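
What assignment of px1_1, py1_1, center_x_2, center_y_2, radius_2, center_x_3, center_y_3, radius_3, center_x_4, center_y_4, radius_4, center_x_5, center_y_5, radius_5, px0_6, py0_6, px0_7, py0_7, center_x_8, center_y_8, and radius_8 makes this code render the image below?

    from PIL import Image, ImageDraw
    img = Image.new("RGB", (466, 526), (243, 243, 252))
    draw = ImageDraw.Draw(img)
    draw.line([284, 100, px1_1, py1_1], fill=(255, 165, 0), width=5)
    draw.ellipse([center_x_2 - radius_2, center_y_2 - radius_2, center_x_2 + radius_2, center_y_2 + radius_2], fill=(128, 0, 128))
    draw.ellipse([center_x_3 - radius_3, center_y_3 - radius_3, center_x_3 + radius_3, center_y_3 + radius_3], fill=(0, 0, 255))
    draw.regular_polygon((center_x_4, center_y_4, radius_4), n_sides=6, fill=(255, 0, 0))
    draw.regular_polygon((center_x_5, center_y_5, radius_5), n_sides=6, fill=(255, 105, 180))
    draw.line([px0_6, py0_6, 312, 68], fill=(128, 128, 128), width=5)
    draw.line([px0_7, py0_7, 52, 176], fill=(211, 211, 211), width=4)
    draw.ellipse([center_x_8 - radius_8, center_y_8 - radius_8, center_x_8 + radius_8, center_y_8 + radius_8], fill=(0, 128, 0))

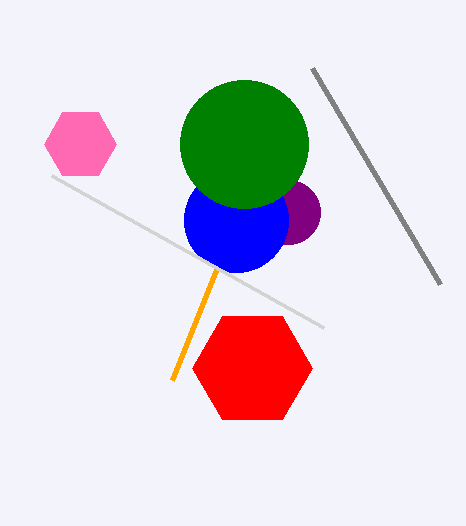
px1_1 = 172, py1_1 = 380, center_x_2 = 288, center_y_2 = 212, radius_2 = 32, center_x_3 = 236, center_y_3 = 220, radius_3 = 52, center_x_4 = 252, center_y_4 = 368, radius_4 = 60, center_x_5 = 80, center_y_5 = 144, radius_5 = 36, px0_6 = 440, py0_6 = 284, px0_7 = 324, py0_7 = 328, center_x_8 = 244, center_y_8 = 144, radius_8 = 64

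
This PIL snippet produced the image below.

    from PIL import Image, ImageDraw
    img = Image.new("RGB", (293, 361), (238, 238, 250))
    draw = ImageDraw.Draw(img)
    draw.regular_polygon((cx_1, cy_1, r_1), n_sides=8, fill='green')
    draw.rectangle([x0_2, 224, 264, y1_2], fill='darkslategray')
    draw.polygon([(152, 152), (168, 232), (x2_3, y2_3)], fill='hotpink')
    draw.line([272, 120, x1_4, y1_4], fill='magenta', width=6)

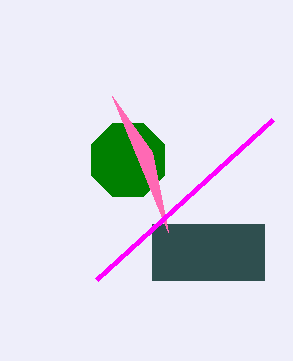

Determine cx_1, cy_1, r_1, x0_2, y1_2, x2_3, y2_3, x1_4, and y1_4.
cx_1 = 128, cy_1 = 160, r_1 = 40, x0_2 = 152, y1_2 = 280, x2_3 = 112, y2_3 = 96, x1_4 = 96, y1_4 = 280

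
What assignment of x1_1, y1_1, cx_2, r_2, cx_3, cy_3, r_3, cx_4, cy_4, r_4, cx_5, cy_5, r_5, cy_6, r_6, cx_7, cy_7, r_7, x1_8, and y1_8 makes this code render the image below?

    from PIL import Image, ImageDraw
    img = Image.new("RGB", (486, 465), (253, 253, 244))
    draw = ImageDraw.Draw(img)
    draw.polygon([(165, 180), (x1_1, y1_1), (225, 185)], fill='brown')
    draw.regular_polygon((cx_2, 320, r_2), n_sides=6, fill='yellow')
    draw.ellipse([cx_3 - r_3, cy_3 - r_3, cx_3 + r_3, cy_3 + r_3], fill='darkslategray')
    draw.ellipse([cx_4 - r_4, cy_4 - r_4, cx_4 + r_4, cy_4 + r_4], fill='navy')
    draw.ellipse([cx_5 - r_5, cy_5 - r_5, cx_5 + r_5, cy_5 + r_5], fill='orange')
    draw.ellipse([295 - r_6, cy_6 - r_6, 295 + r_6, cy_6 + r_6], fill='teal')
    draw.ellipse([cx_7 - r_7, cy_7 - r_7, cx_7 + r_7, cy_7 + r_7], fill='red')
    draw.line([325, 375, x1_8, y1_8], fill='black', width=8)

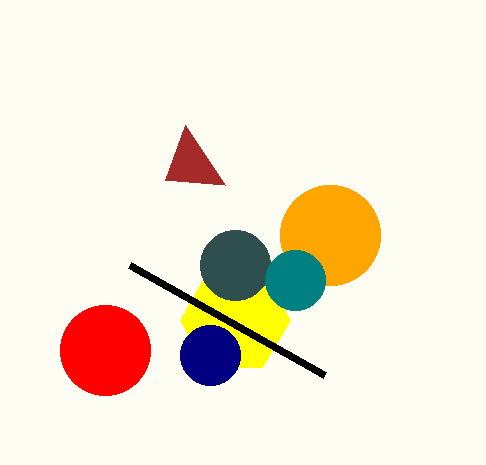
x1_1 = 185; y1_1 = 125; cx_2 = 235; r_2 = 55; cx_3 = 235; cy_3 = 265; r_3 = 35; cx_4 = 210; cy_4 = 355; r_4 = 30; cx_5 = 330; cy_5 = 235; r_5 = 50; cy_6 = 280; r_6 = 30; cx_7 = 105; cy_7 = 350; r_7 = 45; x1_8 = 130; y1_8 = 265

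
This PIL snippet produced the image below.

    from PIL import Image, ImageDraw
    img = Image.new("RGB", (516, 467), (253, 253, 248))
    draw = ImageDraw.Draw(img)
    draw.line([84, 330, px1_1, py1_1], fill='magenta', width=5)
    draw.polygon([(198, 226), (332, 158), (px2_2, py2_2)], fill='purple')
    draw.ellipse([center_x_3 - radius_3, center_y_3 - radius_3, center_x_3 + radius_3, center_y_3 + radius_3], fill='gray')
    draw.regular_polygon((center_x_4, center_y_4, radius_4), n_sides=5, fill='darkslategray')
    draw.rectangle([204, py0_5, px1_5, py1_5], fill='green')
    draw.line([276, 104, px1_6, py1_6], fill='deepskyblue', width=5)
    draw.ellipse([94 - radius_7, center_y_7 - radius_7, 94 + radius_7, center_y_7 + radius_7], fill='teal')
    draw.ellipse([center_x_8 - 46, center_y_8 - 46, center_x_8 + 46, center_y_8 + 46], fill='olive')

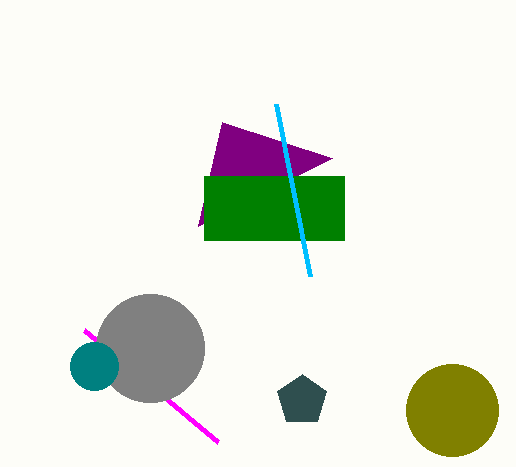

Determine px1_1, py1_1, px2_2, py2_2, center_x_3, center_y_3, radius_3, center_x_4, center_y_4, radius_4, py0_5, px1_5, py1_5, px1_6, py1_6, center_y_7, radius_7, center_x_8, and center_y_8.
px1_1 = 218; py1_1 = 442; px2_2 = 222; py2_2 = 122; center_x_3 = 150; center_y_3 = 348; radius_3 = 54; center_x_4 = 302; center_y_4 = 400; radius_4 = 26; py0_5 = 176; px1_5 = 344; py1_5 = 240; px1_6 = 310; py1_6 = 276; center_y_7 = 366; radius_7 = 24; center_x_8 = 452; center_y_8 = 410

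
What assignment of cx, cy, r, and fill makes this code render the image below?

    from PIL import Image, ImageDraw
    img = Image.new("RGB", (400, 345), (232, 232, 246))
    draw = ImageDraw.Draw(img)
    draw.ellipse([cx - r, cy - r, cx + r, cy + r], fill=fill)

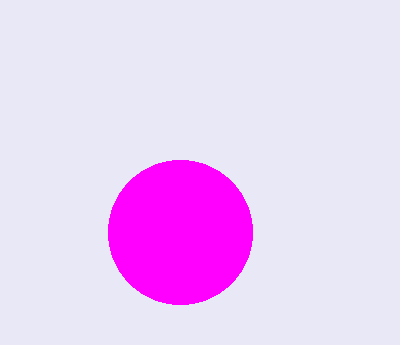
cx = 180; cy = 232; r = 72; fill = 'magenta'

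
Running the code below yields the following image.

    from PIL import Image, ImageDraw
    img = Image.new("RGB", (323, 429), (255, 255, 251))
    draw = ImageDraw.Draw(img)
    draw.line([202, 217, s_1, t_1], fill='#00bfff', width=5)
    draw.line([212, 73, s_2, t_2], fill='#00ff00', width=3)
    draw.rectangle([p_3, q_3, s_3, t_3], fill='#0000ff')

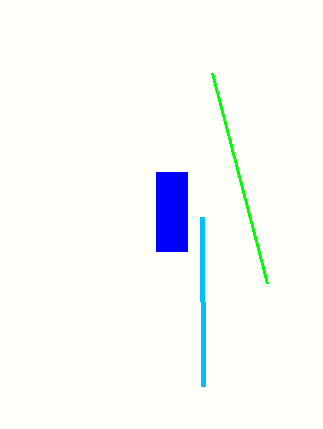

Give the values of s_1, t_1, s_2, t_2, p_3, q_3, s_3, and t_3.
s_1 = 203; t_1 = 386; s_2 = 267; t_2 = 283; p_3 = 156; q_3 = 172; s_3 = 187; t_3 = 251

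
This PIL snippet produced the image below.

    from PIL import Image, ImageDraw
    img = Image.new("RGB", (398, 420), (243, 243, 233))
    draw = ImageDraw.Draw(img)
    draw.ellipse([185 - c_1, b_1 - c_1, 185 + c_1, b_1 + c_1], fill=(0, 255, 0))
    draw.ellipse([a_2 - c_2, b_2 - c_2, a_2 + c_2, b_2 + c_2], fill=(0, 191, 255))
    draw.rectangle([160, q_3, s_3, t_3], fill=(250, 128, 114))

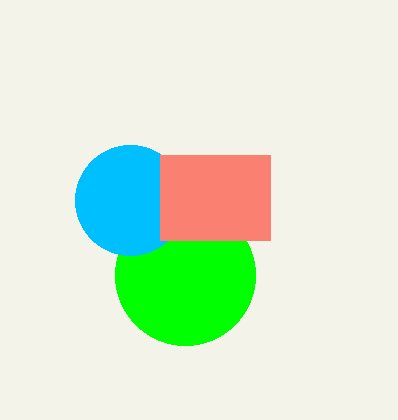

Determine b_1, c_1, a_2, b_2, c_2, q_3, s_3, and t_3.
b_1 = 275
c_1 = 70
a_2 = 130
b_2 = 200
c_2 = 55
q_3 = 155
s_3 = 270
t_3 = 240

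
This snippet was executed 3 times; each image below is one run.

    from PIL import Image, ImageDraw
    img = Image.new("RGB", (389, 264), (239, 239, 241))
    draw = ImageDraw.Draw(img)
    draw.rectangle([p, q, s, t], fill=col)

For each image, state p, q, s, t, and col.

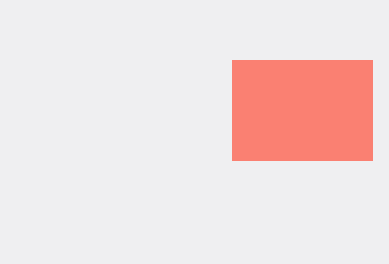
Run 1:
p = 232; q = 60; s = 372; t = 160; col = 'salmon'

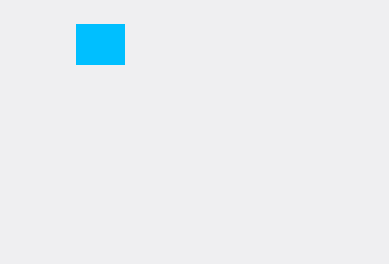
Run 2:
p = 76, q = 24, s = 124, t = 64, col = 'deepskyblue'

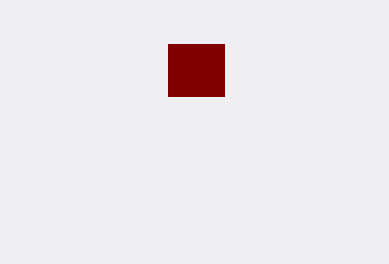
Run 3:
p = 168
q = 44
s = 224
t = 96
col = 'maroon'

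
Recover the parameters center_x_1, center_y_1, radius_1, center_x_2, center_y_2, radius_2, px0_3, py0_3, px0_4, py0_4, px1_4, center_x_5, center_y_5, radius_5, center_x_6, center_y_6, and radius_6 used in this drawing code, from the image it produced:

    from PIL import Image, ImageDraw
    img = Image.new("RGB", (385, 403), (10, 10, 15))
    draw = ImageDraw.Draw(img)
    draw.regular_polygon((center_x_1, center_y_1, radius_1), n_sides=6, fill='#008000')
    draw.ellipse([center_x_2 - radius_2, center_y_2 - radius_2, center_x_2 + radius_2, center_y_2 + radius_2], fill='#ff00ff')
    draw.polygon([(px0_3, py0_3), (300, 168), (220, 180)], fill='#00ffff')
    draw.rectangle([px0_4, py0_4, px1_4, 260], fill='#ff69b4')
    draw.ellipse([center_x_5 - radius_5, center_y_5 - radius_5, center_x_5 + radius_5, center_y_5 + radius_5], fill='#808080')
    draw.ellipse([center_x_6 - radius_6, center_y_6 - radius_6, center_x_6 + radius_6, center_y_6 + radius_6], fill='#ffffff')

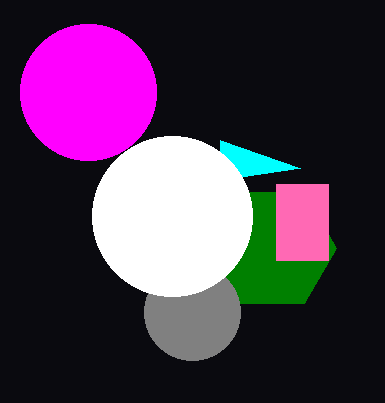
center_x_1 = 272; center_y_1 = 248; radius_1 = 64; center_x_2 = 88; center_y_2 = 92; radius_2 = 68; px0_3 = 220; py0_3 = 140; px0_4 = 276; py0_4 = 184; px1_4 = 328; center_x_5 = 192; center_y_5 = 312; radius_5 = 48; center_x_6 = 172; center_y_6 = 216; radius_6 = 80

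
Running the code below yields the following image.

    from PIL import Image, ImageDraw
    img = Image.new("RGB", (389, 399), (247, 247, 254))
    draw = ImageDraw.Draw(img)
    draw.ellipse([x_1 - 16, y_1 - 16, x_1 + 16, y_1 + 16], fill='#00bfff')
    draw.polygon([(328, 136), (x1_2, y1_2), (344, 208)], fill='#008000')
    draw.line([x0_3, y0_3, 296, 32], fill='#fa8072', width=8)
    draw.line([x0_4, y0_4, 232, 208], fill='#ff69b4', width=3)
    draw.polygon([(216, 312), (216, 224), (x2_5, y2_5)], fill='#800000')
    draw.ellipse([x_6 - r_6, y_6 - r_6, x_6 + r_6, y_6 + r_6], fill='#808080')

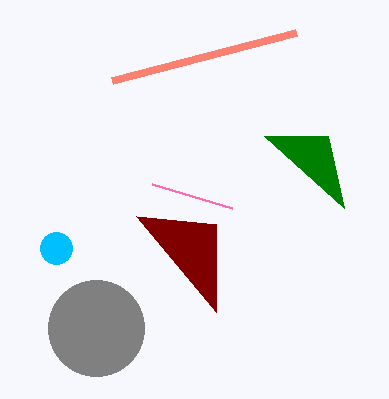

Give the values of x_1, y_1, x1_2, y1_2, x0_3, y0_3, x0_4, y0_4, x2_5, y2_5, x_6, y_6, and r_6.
x_1 = 56; y_1 = 248; x1_2 = 264; y1_2 = 136; x0_3 = 112; y0_3 = 80; x0_4 = 152; y0_4 = 184; x2_5 = 136; y2_5 = 216; x_6 = 96; y_6 = 328; r_6 = 48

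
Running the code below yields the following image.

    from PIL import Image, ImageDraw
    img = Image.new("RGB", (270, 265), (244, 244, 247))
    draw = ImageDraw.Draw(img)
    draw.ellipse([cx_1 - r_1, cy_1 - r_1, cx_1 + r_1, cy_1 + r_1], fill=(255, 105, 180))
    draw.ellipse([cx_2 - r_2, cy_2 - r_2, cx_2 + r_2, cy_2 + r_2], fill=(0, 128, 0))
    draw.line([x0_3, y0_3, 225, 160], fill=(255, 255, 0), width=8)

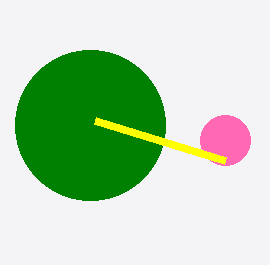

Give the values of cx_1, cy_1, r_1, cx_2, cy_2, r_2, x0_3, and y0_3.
cx_1 = 225, cy_1 = 140, r_1 = 25, cx_2 = 90, cy_2 = 125, r_2 = 75, x0_3 = 95, y0_3 = 120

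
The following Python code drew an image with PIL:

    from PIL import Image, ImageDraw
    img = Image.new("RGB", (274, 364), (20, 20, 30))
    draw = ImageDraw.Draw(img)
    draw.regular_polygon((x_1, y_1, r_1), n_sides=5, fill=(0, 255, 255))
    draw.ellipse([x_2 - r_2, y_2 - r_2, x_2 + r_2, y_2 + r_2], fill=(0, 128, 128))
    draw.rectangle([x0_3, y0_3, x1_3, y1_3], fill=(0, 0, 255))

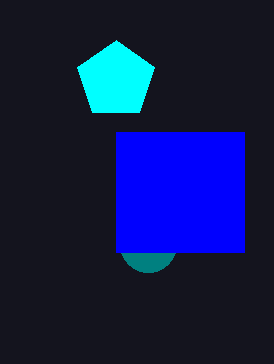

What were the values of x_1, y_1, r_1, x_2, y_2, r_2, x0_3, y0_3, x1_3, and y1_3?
x_1 = 116
y_1 = 80
r_1 = 40
x_2 = 148
y_2 = 244
r_2 = 28
x0_3 = 116
y0_3 = 132
x1_3 = 244
y1_3 = 252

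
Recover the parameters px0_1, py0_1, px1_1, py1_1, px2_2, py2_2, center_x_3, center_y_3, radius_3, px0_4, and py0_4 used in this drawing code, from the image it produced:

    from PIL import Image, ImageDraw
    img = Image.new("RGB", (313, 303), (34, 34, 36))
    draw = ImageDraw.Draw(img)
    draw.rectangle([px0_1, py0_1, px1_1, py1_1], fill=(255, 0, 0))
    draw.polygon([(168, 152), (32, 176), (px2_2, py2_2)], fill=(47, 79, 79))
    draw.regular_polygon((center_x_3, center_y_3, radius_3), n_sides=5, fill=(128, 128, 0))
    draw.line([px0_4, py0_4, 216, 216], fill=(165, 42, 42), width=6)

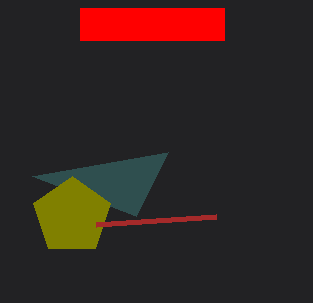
px0_1 = 80, py0_1 = 8, px1_1 = 224, py1_1 = 40, px2_2 = 136, py2_2 = 216, center_x_3 = 72, center_y_3 = 216, radius_3 = 40, px0_4 = 96, py0_4 = 224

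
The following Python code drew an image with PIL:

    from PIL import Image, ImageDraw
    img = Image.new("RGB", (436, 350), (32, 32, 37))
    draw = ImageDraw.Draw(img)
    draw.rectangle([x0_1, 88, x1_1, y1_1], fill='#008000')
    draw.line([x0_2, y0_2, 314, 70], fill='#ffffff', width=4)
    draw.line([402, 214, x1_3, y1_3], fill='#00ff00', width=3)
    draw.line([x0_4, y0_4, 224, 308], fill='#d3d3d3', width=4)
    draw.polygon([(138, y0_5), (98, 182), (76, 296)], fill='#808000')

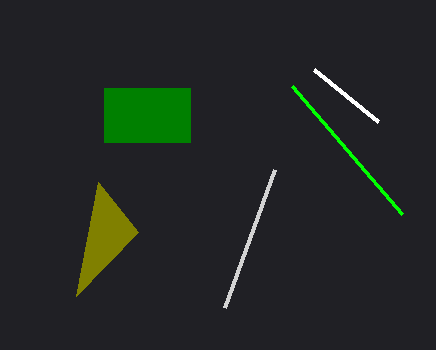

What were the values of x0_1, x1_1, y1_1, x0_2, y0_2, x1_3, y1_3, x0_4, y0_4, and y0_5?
x0_1 = 104, x1_1 = 190, y1_1 = 142, x0_2 = 378, y0_2 = 122, x1_3 = 292, y1_3 = 86, x0_4 = 274, y0_4 = 170, y0_5 = 232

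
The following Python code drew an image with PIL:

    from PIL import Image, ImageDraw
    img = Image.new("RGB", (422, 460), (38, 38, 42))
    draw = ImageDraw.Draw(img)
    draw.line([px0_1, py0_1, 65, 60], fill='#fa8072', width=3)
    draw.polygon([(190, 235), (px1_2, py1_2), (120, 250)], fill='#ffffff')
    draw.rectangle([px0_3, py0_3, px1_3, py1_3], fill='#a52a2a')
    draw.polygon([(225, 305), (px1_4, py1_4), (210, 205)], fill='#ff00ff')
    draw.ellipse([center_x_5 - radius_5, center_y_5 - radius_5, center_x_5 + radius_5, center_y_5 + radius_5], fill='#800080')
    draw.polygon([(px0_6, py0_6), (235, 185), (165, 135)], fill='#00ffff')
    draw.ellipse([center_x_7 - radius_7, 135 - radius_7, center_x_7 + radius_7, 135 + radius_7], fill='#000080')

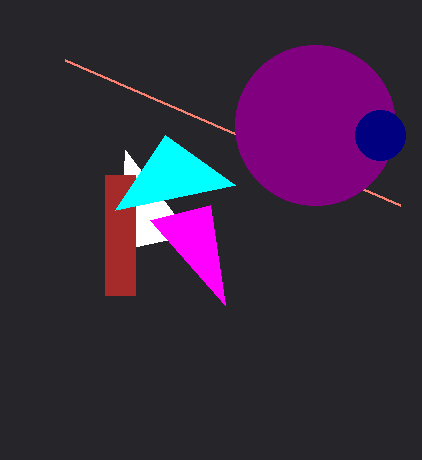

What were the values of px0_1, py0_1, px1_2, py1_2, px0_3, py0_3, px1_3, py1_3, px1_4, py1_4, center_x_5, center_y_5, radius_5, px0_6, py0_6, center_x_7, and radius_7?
px0_1 = 400
py0_1 = 205
px1_2 = 125
py1_2 = 150
px0_3 = 105
py0_3 = 175
px1_3 = 135
py1_3 = 295
px1_4 = 150
py1_4 = 220
center_x_5 = 315
center_y_5 = 125
radius_5 = 80
px0_6 = 115
py0_6 = 210
center_x_7 = 380
radius_7 = 25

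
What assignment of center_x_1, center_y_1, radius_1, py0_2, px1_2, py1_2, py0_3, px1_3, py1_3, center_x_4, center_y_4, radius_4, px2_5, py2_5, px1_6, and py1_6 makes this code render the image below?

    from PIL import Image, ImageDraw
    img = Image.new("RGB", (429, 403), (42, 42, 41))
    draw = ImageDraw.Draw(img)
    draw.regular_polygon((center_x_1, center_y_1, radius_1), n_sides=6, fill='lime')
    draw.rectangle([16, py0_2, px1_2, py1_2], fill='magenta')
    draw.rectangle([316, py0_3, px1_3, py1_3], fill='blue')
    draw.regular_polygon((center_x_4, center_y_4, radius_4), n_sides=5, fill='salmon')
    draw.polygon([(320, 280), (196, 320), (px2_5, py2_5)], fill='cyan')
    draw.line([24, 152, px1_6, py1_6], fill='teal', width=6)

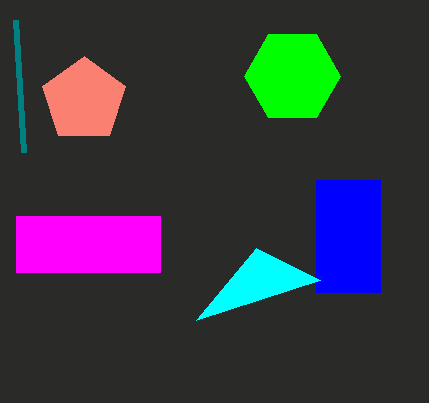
center_x_1 = 292, center_y_1 = 76, radius_1 = 48, py0_2 = 216, px1_2 = 160, py1_2 = 272, py0_3 = 180, px1_3 = 380, py1_3 = 292, center_x_4 = 84, center_y_4 = 100, radius_4 = 44, px2_5 = 256, py2_5 = 248, px1_6 = 16, py1_6 = 20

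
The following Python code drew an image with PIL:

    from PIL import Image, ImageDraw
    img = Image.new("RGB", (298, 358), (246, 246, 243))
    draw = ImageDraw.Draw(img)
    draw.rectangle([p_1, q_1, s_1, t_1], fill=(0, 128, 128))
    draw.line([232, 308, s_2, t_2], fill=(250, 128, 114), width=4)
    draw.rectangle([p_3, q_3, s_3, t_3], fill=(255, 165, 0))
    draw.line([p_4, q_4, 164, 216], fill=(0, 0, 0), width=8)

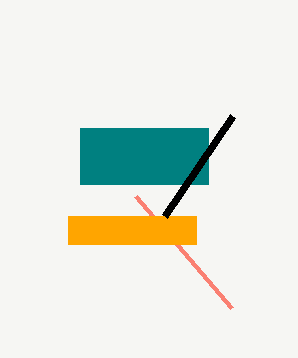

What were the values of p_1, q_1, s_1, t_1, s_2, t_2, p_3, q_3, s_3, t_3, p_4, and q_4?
p_1 = 80, q_1 = 128, s_1 = 208, t_1 = 184, s_2 = 136, t_2 = 196, p_3 = 68, q_3 = 216, s_3 = 196, t_3 = 244, p_4 = 232, q_4 = 116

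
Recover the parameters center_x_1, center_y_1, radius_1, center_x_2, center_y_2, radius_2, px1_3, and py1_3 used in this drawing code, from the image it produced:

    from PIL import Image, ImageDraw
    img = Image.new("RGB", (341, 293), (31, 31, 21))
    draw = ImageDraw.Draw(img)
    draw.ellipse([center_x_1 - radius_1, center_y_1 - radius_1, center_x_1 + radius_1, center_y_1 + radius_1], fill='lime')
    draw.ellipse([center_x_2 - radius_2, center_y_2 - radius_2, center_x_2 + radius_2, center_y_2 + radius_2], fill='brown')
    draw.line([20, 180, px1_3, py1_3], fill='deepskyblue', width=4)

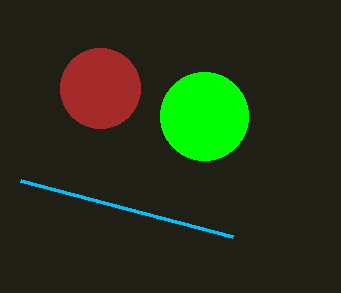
center_x_1 = 204
center_y_1 = 116
radius_1 = 44
center_x_2 = 100
center_y_2 = 88
radius_2 = 40
px1_3 = 232
py1_3 = 236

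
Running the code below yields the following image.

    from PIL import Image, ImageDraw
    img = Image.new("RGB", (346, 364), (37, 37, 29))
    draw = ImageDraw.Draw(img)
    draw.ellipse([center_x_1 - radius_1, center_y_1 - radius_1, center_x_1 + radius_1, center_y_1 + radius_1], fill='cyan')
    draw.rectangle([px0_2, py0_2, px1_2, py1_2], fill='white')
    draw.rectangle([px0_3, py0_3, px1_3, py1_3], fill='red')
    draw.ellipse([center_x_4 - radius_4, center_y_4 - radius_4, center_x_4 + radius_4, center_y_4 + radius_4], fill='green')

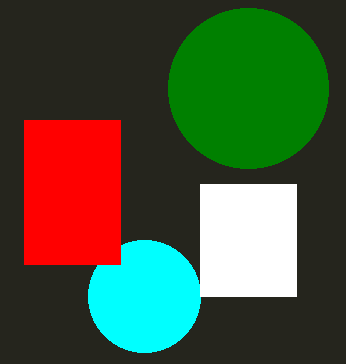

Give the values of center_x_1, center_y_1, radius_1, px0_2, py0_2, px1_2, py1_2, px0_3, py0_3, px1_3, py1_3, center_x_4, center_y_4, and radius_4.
center_x_1 = 144, center_y_1 = 296, radius_1 = 56, px0_2 = 200, py0_2 = 184, px1_2 = 296, py1_2 = 296, px0_3 = 24, py0_3 = 120, px1_3 = 120, py1_3 = 264, center_x_4 = 248, center_y_4 = 88, radius_4 = 80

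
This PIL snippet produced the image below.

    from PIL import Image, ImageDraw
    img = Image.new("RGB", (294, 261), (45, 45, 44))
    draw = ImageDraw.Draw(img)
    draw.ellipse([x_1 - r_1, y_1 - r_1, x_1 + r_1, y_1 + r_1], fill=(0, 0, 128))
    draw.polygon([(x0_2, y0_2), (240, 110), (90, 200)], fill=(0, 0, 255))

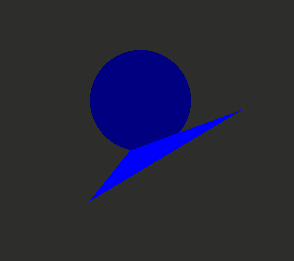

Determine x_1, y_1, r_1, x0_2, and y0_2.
x_1 = 140
y_1 = 100
r_1 = 50
x0_2 = 130
y0_2 = 150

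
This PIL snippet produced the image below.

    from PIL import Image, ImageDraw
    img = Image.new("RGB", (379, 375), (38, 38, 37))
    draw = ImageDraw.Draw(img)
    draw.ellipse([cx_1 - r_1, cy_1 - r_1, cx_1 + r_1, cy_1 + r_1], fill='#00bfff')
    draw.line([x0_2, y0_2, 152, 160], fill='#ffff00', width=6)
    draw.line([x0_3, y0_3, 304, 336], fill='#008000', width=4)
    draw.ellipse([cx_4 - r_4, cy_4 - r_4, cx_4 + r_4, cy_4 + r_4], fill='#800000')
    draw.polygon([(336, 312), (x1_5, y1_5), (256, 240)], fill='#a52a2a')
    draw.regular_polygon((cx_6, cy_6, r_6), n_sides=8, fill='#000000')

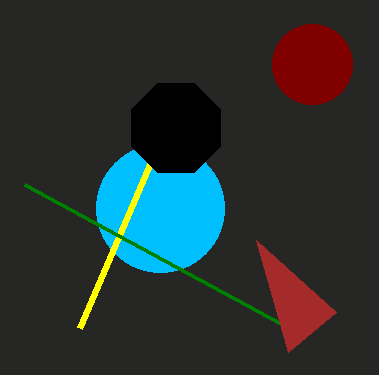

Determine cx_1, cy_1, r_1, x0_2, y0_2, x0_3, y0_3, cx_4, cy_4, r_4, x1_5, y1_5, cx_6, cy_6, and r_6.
cx_1 = 160; cy_1 = 208; r_1 = 64; x0_2 = 80; y0_2 = 328; x0_3 = 24; y0_3 = 184; cx_4 = 312; cy_4 = 64; r_4 = 40; x1_5 = 288; y1_5 = 352; cx_6 = 176; cy_6 = 128; r_6 = 48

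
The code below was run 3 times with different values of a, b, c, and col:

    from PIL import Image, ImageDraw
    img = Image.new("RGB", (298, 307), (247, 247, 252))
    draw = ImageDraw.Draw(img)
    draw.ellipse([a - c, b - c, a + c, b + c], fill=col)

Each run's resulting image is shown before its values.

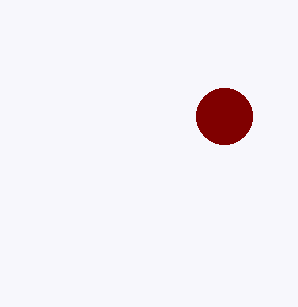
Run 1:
a = 224; b = 116; c = 28; col = 'maroon'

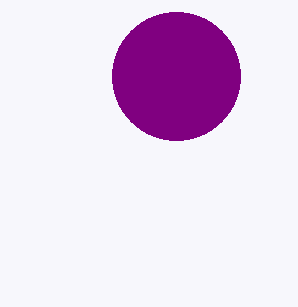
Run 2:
a = 176; b = 76; c = 64; col = 'purple'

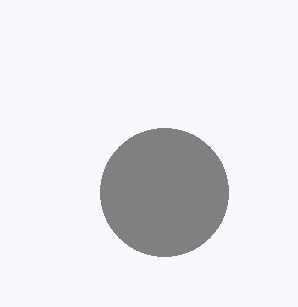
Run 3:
a = 164; b = 192; c = 64; col = 'gray'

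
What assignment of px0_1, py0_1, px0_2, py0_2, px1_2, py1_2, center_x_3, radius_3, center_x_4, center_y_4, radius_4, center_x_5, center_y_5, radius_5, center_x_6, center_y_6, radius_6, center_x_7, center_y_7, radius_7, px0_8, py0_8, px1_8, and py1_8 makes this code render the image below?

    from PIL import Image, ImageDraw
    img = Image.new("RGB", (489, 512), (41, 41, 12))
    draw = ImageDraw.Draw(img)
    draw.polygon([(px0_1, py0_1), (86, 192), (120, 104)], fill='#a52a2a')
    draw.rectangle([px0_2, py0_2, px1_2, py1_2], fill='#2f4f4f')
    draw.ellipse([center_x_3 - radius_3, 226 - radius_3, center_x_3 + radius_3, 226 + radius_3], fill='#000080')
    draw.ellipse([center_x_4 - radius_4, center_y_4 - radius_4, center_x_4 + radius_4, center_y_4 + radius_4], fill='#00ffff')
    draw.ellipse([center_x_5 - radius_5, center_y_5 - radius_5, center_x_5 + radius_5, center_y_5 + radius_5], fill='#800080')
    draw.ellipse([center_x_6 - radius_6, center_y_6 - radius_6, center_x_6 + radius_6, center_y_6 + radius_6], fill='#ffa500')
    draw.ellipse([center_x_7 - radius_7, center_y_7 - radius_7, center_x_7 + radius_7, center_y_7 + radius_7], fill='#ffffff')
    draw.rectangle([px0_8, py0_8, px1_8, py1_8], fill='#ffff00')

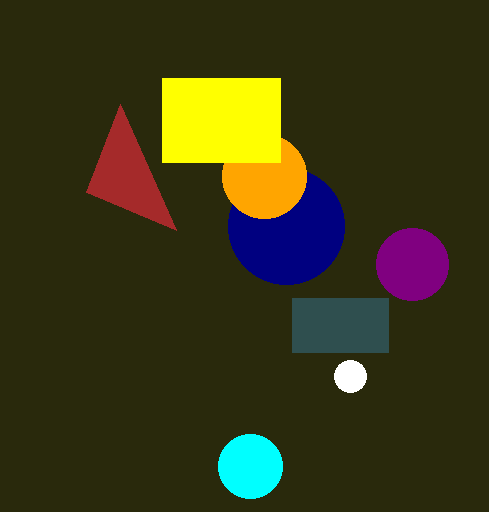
px0_1 = 176; py0_1 = 230; px0_2 = 292; py0_2 = 298; px1_2 = 388; py1_2 = 352; center_x_3 = 286; radius_3 = 58; center_x_4 = 250; center_y_4 = 466; radius_4 = 32; center_x_5 = 412; center_y_5 = 264; radius_5 = 36; center_x_6 = 264; center_y_6 = 176; radius_6 = 42; center_x_7 = 350; center_y_7 = 376; radius_7 = 16; px0_8 = 162; py0_8 = 78; px1_8 = 280; py1_8 = 162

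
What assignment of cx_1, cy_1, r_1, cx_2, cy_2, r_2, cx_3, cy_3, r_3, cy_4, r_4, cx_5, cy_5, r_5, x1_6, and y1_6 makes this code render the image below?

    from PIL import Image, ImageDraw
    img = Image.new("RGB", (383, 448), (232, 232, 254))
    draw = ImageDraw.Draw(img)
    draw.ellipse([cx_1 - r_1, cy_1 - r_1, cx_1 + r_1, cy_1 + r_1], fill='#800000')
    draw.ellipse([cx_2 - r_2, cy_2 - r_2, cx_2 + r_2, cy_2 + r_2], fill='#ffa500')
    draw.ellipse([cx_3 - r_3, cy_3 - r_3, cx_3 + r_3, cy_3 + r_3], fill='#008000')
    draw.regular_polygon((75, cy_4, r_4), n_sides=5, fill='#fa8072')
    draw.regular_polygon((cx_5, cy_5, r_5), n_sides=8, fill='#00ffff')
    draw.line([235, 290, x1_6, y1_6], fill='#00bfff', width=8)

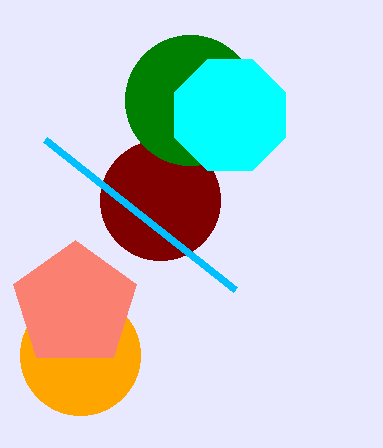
cx_1 = 160; cy_1 = 200; r_1 = 60; cx_2 = 80; cy_2 = 355; r_2 = 60; cx_3 = 190; cy_3 = 100; r_3 = 65; cy_4 = 305; r_4 = 65; cx_5 = 230; cy_5 = 115; r_5 = 60; x1_6 = 45; y1_6 = 140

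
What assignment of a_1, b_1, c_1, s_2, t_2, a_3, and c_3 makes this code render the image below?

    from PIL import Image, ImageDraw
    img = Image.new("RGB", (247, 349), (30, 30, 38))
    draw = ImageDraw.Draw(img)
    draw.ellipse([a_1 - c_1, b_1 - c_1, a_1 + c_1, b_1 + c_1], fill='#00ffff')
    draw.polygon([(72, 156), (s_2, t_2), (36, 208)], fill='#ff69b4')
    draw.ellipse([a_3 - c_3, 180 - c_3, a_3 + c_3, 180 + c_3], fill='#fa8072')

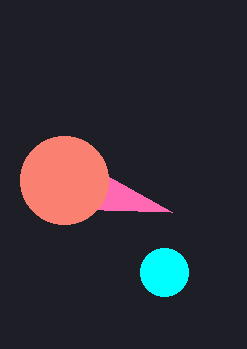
a_1 = 164; b_1 = 272; c_1 = 24; s_2 = 172; t_2 = 212; a_3 = 64; c_3 = 44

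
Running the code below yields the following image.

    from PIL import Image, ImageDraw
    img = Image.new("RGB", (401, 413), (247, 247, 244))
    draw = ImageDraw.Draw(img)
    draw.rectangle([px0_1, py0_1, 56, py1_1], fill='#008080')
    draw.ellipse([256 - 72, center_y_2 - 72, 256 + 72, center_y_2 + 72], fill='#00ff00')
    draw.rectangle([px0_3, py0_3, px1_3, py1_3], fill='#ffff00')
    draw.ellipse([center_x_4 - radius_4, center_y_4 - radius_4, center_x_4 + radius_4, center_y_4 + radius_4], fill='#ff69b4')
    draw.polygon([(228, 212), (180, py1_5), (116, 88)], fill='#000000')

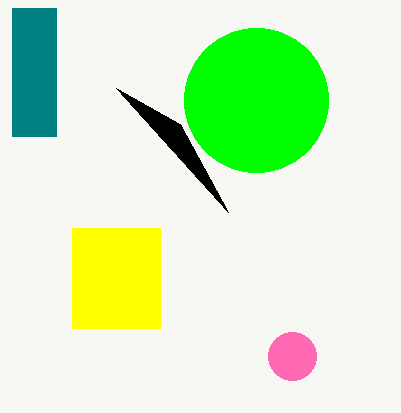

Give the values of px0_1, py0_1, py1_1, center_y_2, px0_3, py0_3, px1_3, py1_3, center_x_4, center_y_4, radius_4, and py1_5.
px0_1 = 12
py0_1 = 8
py1_1 = 136
center_y_2 = 100
px0_3 = 72
py0_3 = 228
px1_3 = 160
py1_3 = 328
center_x_4 = 292
center_y_4 = 356
radius_4 = 24
py1_5 = 124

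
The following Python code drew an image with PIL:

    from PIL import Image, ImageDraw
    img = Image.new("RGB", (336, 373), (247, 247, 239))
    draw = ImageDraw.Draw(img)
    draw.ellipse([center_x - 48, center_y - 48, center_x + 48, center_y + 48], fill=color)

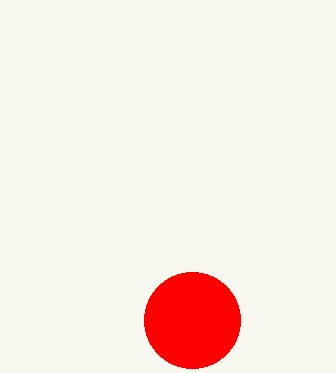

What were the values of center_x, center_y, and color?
center_x = 192; center_y = 320; color = 'red'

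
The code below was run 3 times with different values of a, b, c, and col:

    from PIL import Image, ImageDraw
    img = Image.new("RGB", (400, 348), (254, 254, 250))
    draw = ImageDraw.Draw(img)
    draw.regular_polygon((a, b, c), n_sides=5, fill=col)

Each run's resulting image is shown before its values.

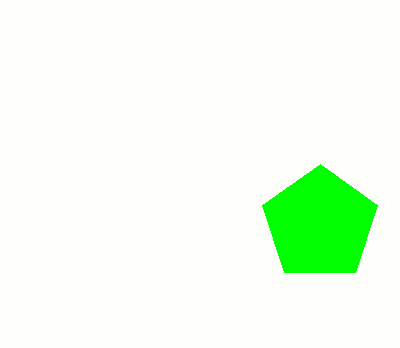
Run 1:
a = 320
b = 224
c = 60
col = 'lime'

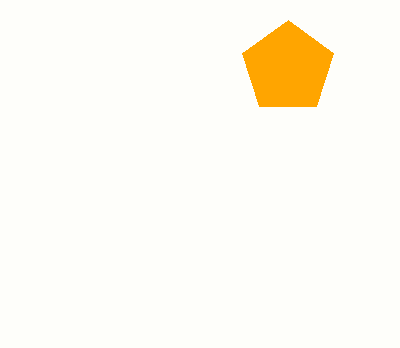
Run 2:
a = 288
b = 68
c = 48
col = 'orange'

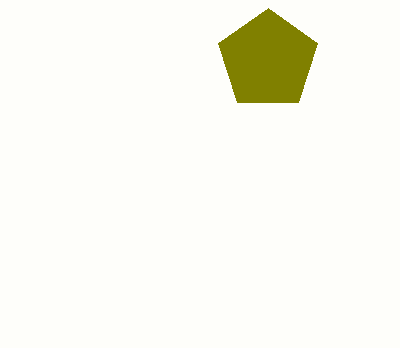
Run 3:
a = 268; b = 60; c = 52; col = 'olive'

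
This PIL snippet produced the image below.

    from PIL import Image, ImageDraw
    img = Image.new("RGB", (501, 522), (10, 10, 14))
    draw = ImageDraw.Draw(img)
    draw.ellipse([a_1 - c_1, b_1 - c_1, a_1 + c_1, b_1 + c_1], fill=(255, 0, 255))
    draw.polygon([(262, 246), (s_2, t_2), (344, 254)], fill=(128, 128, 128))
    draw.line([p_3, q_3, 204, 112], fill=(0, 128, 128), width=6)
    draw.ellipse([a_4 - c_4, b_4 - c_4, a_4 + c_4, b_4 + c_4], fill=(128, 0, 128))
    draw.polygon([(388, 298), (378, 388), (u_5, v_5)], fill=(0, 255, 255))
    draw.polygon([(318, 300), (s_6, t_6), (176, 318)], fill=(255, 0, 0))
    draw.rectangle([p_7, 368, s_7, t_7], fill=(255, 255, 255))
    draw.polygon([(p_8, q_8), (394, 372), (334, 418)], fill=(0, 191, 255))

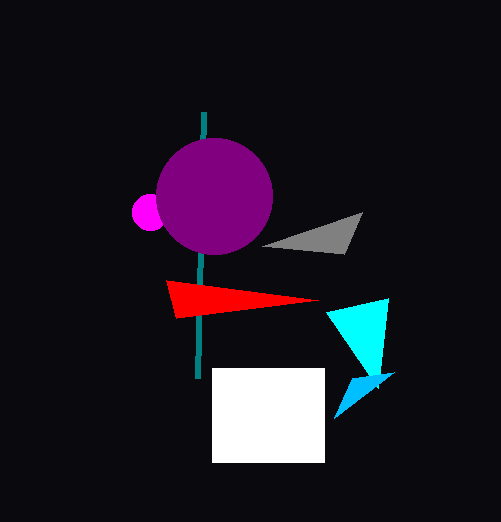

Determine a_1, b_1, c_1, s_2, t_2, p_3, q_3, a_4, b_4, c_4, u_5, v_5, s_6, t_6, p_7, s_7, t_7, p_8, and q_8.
a_1 = 150; b_1 = 212; c_1 = 18; s_2 = 362; t_2 = 212; p_3 = 198; q_3 = 378; a_4 = 214; b_4 = 196; c_4 = 58; u_5 = 326; v_5 = 312; s_6 = 166; t_6 = 280; p_7 = 212; s_7 = 324; t_7 = 462; p_8 = 352; q_8 = 378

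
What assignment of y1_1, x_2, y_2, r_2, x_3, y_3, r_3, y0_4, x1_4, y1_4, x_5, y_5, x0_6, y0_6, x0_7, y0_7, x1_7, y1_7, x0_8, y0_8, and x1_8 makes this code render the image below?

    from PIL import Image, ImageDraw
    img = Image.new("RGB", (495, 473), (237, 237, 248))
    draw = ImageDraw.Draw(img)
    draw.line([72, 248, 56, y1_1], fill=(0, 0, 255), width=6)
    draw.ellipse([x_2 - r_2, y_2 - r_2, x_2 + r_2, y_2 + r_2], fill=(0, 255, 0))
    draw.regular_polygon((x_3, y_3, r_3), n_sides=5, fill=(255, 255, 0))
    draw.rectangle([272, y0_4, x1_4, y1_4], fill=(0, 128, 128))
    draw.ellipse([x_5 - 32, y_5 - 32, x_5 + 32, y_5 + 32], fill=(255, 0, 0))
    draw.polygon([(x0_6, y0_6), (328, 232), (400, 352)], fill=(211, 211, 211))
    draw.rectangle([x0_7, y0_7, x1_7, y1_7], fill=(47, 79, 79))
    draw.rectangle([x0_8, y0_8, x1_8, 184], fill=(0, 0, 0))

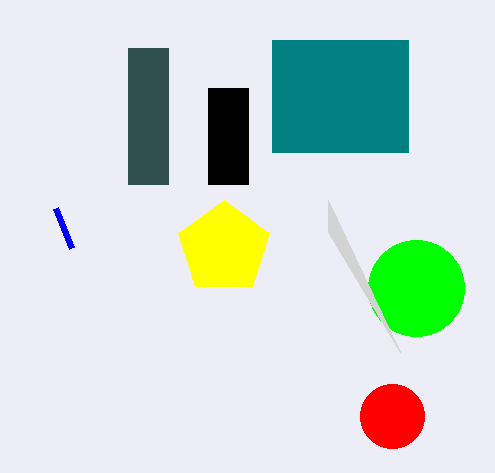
y1_1 = 208; x_2 = 416; y_2 = 288; r_2 = 48; x_3 = 224; y_3 = 248; r_3 = 48; y0_4 = 40; x1_4 = 408; y1_4 = 152; x_5 = 392; y_5 = 416; x0_6 = 328; y0_6 = 200; x0_7 = 128; y0_7 = 48; x1_7 = 168; y1_7 = 184; x0_8 = 208; y0_8 = 88; x1_8 = 248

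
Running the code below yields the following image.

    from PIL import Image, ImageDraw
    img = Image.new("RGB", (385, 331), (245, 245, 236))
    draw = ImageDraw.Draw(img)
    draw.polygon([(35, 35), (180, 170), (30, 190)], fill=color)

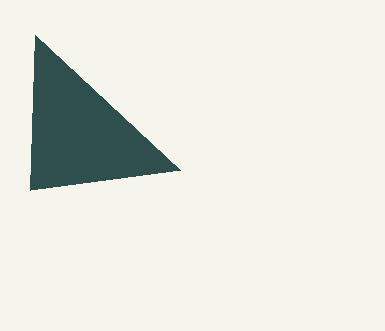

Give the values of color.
color = 'darkslategray'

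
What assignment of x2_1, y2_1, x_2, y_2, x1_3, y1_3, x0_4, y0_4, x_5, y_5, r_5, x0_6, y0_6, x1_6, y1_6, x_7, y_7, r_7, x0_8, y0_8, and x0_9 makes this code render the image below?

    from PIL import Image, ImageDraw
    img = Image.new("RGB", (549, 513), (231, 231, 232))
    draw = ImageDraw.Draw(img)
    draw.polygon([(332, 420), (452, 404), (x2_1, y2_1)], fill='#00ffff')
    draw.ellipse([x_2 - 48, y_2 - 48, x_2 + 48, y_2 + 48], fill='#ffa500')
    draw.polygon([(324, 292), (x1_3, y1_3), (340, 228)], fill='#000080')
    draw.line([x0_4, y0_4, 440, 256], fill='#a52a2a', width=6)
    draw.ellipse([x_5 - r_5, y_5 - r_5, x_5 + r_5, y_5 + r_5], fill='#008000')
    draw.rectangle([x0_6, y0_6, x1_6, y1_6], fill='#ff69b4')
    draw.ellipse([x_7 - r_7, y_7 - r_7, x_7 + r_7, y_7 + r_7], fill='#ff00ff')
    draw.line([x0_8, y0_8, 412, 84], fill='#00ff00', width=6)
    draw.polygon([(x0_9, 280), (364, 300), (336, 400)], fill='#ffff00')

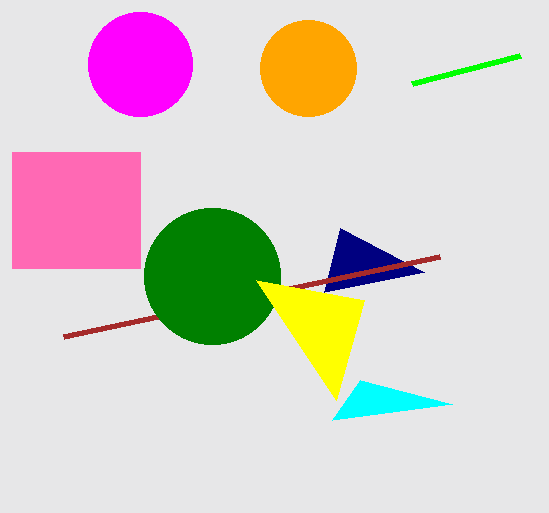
x2_1 = 360, y2_1 = 380, x_2 = 308, y_2 = 68, x1_3 = 424, y1_3 = 272, x0_4 = 64, y0_4 = 336, x_5 = 212, y_5 = 276, r_5 = 68, x0_6 = 12, y0_6 = 152, x1_6 = 140, y1_6 = 268, x_7 = 140, y_7 = 64, r_7 = 52, x0_8 = 520, y0_8 = 56, x0_9 = 256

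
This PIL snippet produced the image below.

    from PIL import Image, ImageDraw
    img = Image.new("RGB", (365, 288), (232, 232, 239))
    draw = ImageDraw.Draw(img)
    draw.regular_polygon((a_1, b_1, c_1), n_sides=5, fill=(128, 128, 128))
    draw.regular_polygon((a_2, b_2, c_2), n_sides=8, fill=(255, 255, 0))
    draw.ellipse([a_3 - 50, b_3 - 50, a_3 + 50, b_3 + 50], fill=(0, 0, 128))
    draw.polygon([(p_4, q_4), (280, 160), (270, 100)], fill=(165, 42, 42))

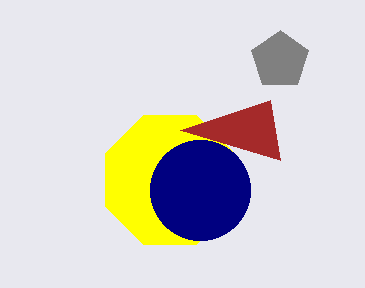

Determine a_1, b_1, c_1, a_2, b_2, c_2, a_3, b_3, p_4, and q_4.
a_1 = 280; b_1 = 60; c_1 = 30; a_2 = 170; b_2 = 180; c_2 = 70; a_3 = 200; b_3 = 190; p_4 = 180; q_4 = 130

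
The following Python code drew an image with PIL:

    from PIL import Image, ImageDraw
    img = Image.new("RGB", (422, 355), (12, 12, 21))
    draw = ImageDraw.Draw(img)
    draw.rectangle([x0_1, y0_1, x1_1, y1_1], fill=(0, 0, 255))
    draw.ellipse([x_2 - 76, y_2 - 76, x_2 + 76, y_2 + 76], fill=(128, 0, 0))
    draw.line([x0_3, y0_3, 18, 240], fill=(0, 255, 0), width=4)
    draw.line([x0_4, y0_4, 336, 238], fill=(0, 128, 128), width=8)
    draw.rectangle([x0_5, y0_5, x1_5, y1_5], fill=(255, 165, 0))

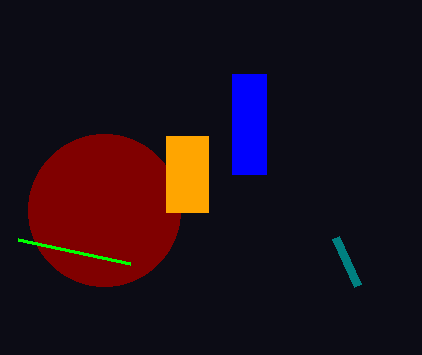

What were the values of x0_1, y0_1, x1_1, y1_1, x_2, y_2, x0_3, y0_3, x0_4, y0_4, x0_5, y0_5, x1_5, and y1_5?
x0_1 = 232, y0_1 = 74, x1_1 = 266, y1_1 = 174, x_2 = 104, y_2 = 210, x0_3 = 130, y0_3 = 264, x0_4 = 358, y0_4 = 286, x0_5 = 166, y0_5 = 136, x1_5 = 208, y1_5 = 212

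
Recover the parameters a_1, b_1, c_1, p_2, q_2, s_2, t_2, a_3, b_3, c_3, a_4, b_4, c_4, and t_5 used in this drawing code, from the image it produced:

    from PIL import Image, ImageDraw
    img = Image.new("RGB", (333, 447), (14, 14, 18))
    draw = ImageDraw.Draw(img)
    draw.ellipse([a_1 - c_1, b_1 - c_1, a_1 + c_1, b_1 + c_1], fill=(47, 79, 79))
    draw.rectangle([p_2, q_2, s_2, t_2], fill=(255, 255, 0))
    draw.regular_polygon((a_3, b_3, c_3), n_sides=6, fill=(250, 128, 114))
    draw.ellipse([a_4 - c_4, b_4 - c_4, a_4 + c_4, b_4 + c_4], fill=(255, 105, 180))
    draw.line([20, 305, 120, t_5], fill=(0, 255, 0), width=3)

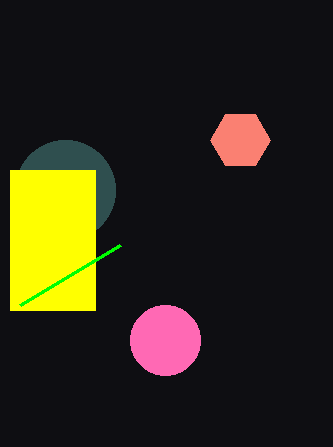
a_1 = 65
b_1 = 190
c_1 = 50
p_2 = 10
q_2 = 170
s_2 = 95
t_2 = 310
a_3 = 240
b_3 = 140
c_3 = 30
a_4 = 165
b_4 = 340
c_4 = 35
t_5 = 245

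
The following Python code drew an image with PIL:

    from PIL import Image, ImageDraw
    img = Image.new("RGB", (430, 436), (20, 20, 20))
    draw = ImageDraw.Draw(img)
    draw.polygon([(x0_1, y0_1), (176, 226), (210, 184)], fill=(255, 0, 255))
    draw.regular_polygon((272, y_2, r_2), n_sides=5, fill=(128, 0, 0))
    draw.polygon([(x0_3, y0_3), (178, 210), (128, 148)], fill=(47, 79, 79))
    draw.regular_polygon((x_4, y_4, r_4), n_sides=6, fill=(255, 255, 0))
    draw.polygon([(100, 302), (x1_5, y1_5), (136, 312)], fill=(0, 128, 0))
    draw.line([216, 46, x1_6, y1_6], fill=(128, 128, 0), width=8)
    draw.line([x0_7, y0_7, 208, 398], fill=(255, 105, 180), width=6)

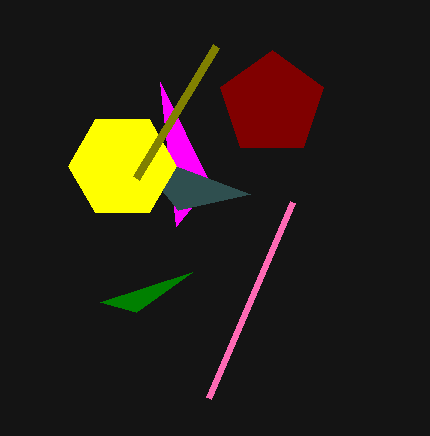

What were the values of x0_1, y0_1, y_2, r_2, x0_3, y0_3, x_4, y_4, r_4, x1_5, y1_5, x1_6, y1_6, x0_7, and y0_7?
x0_1 = 160; y0_1 = 82; y_2 = 104; r_2 = 54; x0_3 = 250; y0_3 = 194; x_4 = 122; y_4 = 166; r_4 = 54; x1_5 = 192; y1_5 = 272; x1_6 = 136; y1_6 = 178; x0_7 = 292; y0_7 = 202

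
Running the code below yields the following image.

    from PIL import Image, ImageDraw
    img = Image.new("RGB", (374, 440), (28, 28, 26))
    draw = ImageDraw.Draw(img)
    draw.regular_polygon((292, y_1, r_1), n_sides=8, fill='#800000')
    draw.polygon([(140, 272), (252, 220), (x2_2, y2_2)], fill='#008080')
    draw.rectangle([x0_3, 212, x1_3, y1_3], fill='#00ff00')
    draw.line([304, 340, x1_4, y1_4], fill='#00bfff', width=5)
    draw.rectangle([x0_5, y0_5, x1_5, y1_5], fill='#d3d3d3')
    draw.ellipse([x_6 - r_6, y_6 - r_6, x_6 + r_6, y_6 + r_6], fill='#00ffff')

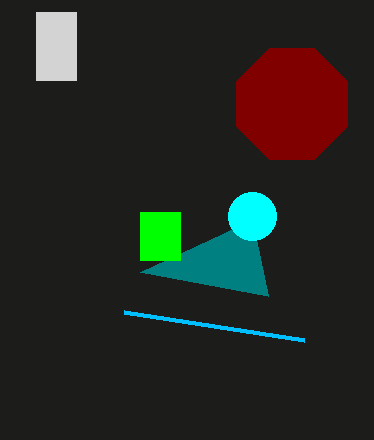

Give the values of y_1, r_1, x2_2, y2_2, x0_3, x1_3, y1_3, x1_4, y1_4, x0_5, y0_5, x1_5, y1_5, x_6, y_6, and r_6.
y_1 = 104; r_1 = 60; x2_2 = 268; y2_2 = 296; x0_3 = 140; x1_3 = 180; y1_3 = 260; x1_4 = 124; y1_4 = 312; x0_5 = 36; y0_5 = 12; x1_5 = 76; y1_5 = 80; x_6 = 252; y_6 = 216; r_6 = 24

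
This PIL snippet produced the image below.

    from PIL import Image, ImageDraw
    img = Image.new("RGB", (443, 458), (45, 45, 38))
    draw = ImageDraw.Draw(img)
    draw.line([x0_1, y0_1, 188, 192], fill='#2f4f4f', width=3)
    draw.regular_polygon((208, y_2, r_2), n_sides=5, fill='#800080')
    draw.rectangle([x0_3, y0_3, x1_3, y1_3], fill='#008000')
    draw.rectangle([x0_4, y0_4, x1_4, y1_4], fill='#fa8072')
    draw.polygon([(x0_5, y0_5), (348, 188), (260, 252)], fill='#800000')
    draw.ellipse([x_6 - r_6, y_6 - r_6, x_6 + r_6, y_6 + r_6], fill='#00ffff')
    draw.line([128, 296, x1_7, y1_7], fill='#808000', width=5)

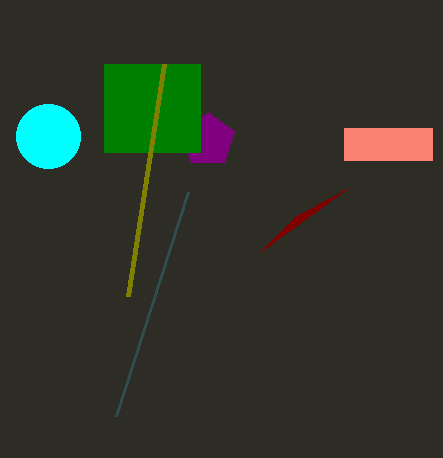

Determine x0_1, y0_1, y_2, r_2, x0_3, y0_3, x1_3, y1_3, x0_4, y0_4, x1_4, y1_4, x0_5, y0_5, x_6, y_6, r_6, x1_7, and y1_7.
x0_1 = 116; y0_1 = 416; y_2 = 140; r_2 = 28; x0_3 = 104; y0_3 = 64; x1_3 = 200; y1_3 = 152; x0_4 = 344; y0_4 = 128; x1_4 = 432; y1_4 = 160; x0_5 = 296; y0_5 = 216; x_6 = 48; y_6 = 136; r_6 = 32; x1_7 = 164; y1_7 = 64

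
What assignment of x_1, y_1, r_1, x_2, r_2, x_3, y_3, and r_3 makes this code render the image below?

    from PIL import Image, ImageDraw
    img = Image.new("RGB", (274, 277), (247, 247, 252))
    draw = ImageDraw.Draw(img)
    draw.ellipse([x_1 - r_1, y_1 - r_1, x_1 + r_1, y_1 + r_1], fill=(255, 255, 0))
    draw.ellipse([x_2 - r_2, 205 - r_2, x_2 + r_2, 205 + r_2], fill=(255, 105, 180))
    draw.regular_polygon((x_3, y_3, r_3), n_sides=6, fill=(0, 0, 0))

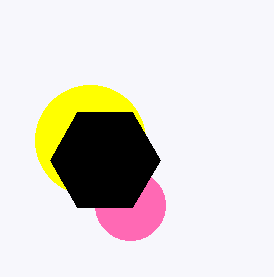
x_1 = 90; y_1 = 140; r_1 = 55; x_2 = 130; r_2 = 35; x_3 = 105; y_3 = 160; r_3 = 55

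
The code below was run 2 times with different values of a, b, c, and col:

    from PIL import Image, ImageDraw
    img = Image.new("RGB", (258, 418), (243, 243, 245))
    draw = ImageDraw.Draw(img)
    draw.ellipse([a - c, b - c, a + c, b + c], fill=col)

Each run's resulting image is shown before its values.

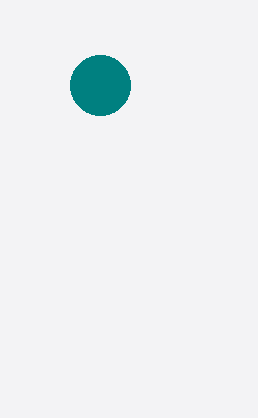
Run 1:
a = 100
b = 85
c = 30
col = 'teal'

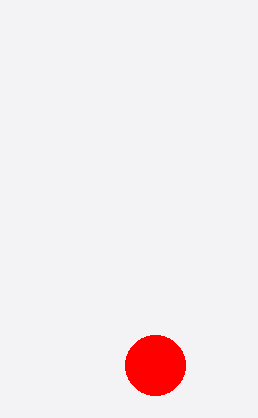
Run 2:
a = 155
b = 365
c = 30
col = 'red'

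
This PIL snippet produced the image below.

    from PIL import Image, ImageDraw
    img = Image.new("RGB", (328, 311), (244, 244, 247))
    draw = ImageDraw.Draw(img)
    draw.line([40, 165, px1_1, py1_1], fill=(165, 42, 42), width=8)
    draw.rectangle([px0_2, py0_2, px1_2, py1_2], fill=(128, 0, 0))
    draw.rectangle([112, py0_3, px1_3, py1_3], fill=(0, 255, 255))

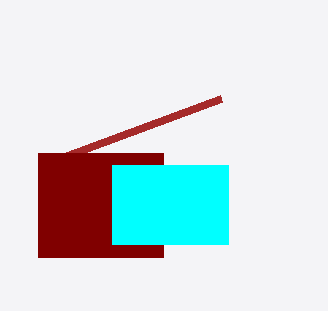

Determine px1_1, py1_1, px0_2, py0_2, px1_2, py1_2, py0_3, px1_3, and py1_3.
px1_1 = 221, py1_1 = 98, px0_2 = 38, py0_2 = 153, px1_2 = 163, py1_2 = 257, py0_3 = 165, px1_3 = 228, py1_3 = 244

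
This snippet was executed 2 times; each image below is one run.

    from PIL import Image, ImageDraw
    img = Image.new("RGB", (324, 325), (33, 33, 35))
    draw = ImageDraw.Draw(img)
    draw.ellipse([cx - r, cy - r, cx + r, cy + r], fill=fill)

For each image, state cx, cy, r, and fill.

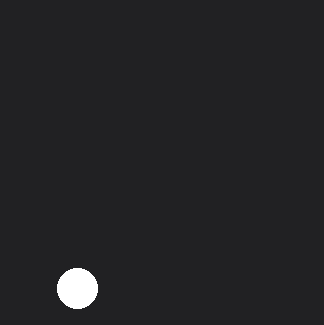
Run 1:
cx = 77; cy = 288; r = 20; fill = 'white'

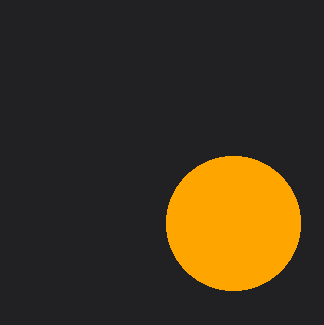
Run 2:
cx = 233
cy = 223
r = 67
fill = 'orange'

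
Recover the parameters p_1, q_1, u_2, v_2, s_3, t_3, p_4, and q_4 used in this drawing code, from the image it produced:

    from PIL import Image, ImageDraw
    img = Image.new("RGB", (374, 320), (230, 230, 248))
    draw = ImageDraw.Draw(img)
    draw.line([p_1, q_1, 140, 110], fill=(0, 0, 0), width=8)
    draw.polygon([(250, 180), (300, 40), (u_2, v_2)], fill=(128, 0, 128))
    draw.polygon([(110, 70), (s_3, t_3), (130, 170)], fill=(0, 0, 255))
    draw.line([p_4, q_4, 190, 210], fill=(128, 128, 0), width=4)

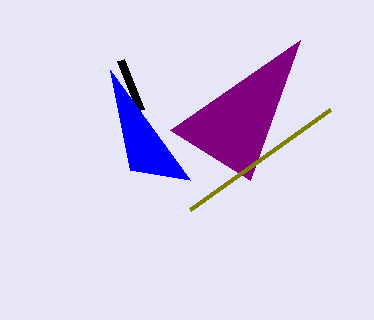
p_1 = 120
q_1 = 60
u_2 = 170
v_2 = 130
s_3 = 190
t_3 = 180
p_4 = 330
q_4 = 110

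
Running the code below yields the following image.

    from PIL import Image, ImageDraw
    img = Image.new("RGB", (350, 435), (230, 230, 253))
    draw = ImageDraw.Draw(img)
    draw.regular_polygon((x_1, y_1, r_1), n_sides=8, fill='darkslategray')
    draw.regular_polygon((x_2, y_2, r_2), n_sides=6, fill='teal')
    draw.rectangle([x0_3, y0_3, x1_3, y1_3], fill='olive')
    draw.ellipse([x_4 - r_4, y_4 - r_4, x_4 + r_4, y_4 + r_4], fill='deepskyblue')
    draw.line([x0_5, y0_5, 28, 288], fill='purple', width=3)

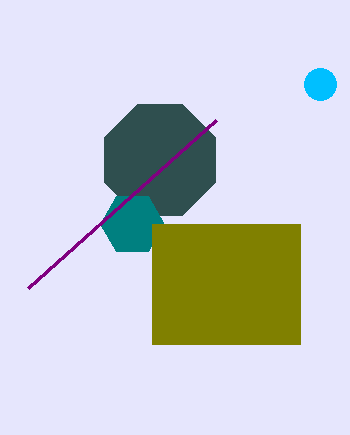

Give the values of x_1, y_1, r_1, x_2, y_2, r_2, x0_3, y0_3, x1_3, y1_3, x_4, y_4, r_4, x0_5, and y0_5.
x_1 = 160, y_1 = 160, r_1 = 60, x_2 = 132, y_2 = 224, r_2 = 32, x0_3 = 152, y0_3 = 224, x1_3 = 300, y1_3 = 344, x_4 = 320, y_4 = 84, r_4 = 16, x0_5 = 216, y0_5 = 120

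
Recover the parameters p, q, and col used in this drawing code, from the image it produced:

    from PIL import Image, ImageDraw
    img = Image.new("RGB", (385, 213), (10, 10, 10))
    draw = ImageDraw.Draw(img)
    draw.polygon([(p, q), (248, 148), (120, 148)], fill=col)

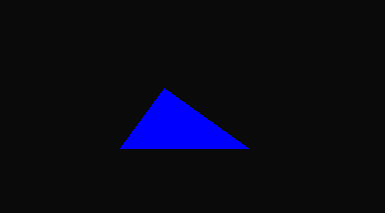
p = 164, q = 88, col = 'blue'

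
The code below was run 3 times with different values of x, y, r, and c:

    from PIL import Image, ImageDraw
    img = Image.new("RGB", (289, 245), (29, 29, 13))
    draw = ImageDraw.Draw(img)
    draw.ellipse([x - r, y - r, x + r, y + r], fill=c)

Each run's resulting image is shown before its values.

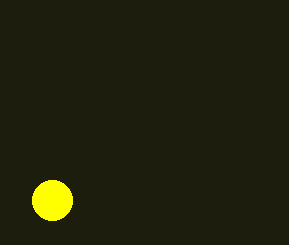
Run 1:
x = 52; y = 200; r = 20; c = 'yellow'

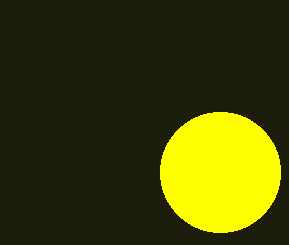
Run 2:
x = 220; y = 172; r = 60; c = 'yellow'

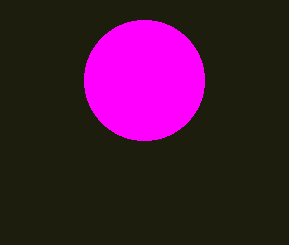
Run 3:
x = 144; y = 80; r = 60; c = 'magenta'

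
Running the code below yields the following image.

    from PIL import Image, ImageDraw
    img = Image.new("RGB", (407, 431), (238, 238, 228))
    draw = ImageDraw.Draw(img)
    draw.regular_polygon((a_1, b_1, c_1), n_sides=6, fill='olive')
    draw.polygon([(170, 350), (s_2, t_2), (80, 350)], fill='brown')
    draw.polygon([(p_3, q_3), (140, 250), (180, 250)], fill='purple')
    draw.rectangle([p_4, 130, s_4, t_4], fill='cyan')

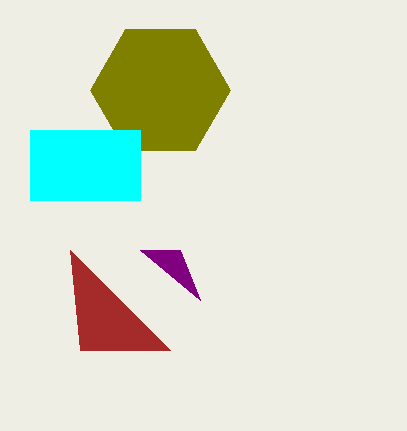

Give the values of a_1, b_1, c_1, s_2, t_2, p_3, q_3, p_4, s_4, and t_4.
a_1 = 160
b_1 = 90
c_1 = 70
s_2 = 70
t_2 = 250
p_3 = 200
q_3 = 300
p_4 = 30
s_4 = 140
t_4 = 200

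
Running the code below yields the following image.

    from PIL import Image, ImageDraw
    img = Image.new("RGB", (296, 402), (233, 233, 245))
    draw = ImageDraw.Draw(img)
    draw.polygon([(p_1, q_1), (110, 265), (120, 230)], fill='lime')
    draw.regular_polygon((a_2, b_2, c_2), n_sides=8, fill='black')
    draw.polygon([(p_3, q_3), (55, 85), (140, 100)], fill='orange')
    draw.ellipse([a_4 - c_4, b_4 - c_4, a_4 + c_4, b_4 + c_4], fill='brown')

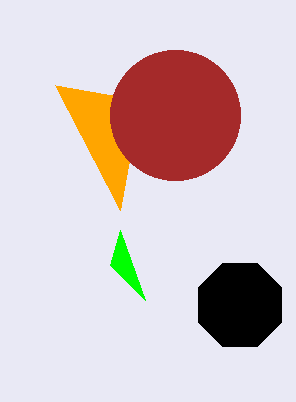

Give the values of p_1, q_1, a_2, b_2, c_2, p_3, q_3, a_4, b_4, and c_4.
p_1 = 145; q_1 = 300; a_2 = 240; b_2 = 305; c_2 = 45; p_3 = 120; q_3 = 210; a_4 = 175; b_4 = 115; c_4 = 65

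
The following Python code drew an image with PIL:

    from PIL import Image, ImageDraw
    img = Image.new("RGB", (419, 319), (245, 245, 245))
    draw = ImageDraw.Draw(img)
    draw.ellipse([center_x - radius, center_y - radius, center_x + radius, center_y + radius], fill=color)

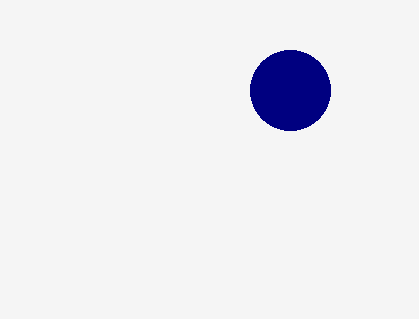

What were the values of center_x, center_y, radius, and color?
center_x = 290; center_y = 90; radius = 40; color = 'navy'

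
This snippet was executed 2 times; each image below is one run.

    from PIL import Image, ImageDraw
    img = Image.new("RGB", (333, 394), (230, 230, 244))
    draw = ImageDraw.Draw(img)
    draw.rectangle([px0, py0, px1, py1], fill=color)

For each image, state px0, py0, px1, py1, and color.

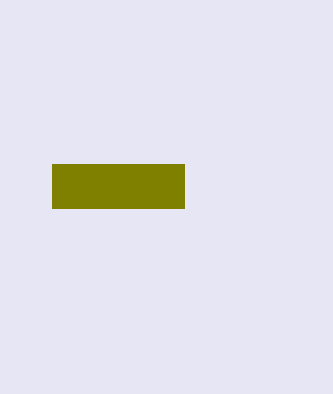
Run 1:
px0 = 52
py0 = 164
px1 = 184
py1 = 208
color = 'olive'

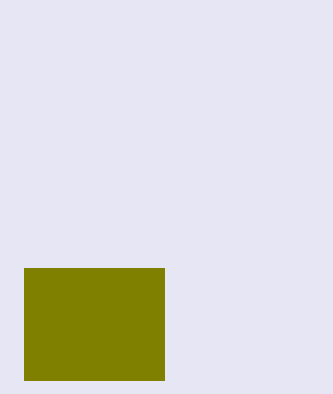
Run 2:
px0 = 24
py0 = 268
px1 = 164
py1 = 380
color = 'olive'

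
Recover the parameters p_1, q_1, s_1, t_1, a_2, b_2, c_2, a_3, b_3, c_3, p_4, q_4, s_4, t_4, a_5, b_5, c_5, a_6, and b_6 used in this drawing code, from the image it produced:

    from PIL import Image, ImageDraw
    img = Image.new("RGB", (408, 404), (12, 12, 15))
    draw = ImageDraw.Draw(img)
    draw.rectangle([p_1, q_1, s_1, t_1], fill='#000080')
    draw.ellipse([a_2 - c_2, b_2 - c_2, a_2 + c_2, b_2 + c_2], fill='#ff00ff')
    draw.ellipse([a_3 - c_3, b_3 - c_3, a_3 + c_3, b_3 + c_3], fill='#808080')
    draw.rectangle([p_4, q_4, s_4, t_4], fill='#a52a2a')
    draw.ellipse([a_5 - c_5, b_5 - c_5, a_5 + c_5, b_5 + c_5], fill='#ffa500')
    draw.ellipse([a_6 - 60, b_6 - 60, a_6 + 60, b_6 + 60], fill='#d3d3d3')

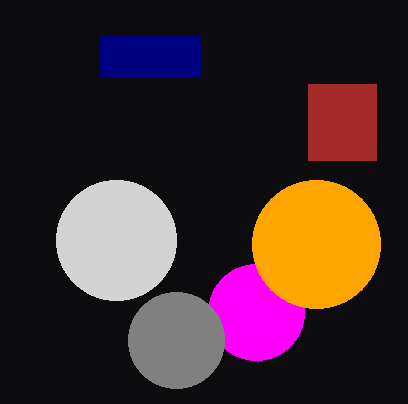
p_1 = 100, q_1 = 36, s_1 = 200, t_1 = 76, a_2 = 256, b_2 = 312, c_2 = 48, a_3 = 176, b_3 = 340, c_3 = 48, p_4 = 308, q_4 = 84, s_4 = 376, t_4 = 160, a_5 = 316, b_5 = 244, c_5 = 64, a_6 = 116, b_6 = 240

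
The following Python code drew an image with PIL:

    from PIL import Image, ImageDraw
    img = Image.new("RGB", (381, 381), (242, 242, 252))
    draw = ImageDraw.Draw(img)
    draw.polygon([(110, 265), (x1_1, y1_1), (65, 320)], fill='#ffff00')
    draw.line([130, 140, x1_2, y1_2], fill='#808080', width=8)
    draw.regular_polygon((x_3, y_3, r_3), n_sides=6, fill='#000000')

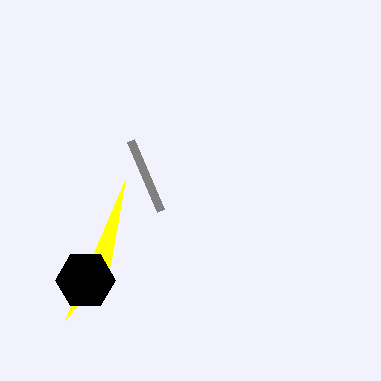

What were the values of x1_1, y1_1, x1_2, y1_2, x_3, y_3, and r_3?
x1_1 = 125; y1_1 = 180; x1_2 = 160; y1_2 = 210; x_3 = 85; y_3 = 280; r_3 = 30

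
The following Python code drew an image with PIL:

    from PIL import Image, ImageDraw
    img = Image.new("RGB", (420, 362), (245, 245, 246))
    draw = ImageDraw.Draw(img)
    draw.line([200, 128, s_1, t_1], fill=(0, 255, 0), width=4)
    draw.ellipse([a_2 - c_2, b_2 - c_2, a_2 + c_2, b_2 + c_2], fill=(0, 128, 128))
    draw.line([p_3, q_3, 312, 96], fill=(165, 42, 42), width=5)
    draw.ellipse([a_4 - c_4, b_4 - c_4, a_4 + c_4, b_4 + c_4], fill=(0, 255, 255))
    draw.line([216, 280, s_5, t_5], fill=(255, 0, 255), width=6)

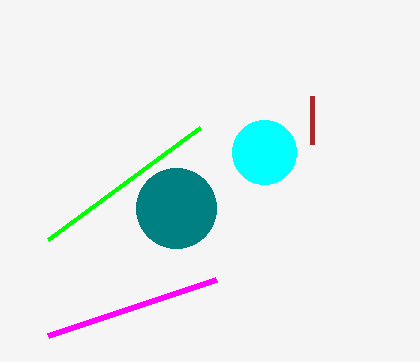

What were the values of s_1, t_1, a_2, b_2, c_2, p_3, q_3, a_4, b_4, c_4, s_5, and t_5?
s_1 = 48; t_1 = 240; a_2 = 176; b_2 = 208; c_2 = 40; p_3 = 312; q_3 = 144; a_4 = 264; b_4 = 152; c_4 = 32; s_5 = 48; t_5 = 336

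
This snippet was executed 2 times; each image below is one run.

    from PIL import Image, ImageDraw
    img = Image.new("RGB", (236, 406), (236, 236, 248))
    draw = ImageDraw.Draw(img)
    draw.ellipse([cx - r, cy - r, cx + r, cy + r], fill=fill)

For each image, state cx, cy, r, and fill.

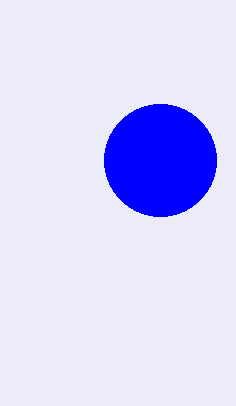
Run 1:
cx = 160, cy = 160, r = 56, fill = 'blue'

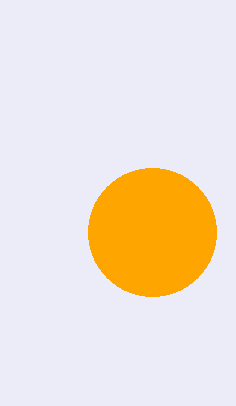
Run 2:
cx = 152
cy = 232
r = 64
fill = 'orange'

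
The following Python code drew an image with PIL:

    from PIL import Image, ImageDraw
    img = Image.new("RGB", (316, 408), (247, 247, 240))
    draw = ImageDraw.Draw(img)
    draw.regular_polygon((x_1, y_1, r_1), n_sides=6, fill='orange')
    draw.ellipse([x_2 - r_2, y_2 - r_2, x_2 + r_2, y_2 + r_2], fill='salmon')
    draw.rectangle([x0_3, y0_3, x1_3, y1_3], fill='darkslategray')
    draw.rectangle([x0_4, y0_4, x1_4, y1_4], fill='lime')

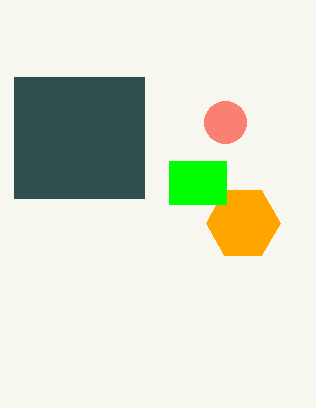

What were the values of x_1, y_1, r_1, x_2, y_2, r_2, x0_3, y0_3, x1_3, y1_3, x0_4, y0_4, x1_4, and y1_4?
x_1 = 243; y_1 = 223; r_1 = 37; x_2 = 225; y_2 = 122; r_2 = 21; x0_3 = 14; y0_3 = 77; x1_3 = 144; y1_3 = 198; x0_4 = 169; y0_4 = 161; x1_4 = 226; y1_4 = 204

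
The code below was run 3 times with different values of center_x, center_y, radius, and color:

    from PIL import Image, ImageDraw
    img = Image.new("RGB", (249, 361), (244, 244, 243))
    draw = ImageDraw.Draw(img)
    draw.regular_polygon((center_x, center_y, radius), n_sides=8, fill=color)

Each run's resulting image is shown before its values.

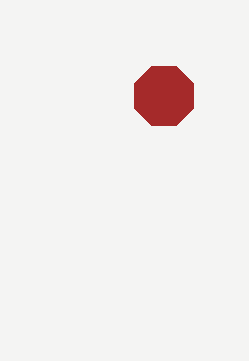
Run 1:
center_x = 164
center_y = 96
radius = 32
color = 'brown'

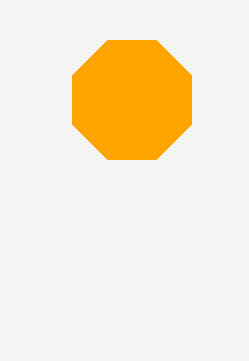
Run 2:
center_x = 132, center_y = 100, radius = 64, color = 'orange'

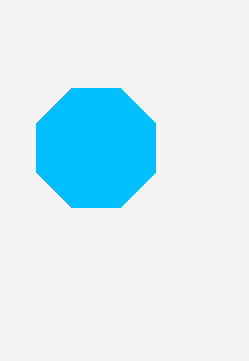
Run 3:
center_x = 96
center_y = 148
radius = 64
color = 'deepskyblue'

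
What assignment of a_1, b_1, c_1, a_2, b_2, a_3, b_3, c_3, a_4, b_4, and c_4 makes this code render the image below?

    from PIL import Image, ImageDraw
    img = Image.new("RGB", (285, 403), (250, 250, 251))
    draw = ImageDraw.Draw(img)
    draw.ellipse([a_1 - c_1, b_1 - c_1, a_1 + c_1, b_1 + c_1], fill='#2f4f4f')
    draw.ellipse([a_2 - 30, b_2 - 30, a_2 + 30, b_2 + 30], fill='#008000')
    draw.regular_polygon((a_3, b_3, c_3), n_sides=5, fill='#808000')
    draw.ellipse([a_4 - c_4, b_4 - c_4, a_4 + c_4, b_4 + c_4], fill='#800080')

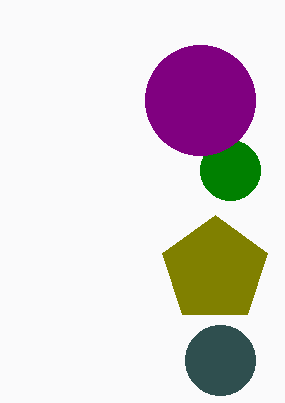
a_1 = 220, b_1 = 360, c_1 = 35, a_2 = 230, b_2 = 170, a_3 = 215, b_3 = 270, c_3 = 55, a_4 = 200, b_4 = 100, c_4 = 55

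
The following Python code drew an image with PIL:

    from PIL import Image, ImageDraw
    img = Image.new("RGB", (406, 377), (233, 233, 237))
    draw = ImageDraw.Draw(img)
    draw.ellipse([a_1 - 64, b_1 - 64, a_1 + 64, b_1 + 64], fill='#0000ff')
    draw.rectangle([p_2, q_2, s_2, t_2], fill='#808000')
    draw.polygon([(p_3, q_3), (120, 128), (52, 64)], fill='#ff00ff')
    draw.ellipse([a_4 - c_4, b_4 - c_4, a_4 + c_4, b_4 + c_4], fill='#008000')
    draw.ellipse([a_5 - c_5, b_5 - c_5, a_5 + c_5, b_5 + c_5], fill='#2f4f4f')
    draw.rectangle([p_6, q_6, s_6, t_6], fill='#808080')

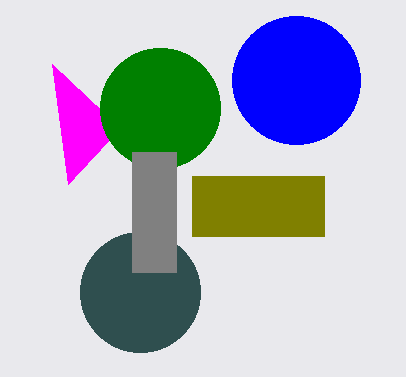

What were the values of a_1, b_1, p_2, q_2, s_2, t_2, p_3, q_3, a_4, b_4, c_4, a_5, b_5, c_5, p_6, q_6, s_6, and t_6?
a_1 = 296; b_1 = 80; p_2 = 192; q_2 = 176; s_2 = 324; t_2 = 236; p_3 = 68; q_3 = 184; a_4 = 160; b_4 = 108; c_4 = 60; a_5 = 140; b_5 = 292; c_5 = 60; p_6 = 132; q_6 = 152; s_6 = 176; t_6 = 272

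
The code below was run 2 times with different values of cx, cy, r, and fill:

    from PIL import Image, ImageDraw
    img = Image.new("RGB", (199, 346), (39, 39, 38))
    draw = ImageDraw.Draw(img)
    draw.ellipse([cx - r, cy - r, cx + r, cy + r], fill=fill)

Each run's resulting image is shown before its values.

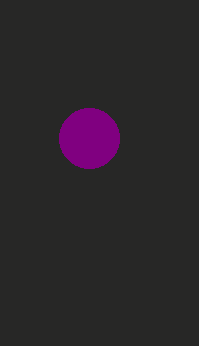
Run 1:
cx = 89
cy = 138
r = 30
fill = 'purple'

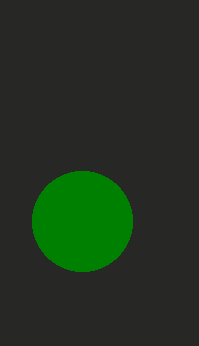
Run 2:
cx = 82
cy = 221
r = 50
fill = 'green'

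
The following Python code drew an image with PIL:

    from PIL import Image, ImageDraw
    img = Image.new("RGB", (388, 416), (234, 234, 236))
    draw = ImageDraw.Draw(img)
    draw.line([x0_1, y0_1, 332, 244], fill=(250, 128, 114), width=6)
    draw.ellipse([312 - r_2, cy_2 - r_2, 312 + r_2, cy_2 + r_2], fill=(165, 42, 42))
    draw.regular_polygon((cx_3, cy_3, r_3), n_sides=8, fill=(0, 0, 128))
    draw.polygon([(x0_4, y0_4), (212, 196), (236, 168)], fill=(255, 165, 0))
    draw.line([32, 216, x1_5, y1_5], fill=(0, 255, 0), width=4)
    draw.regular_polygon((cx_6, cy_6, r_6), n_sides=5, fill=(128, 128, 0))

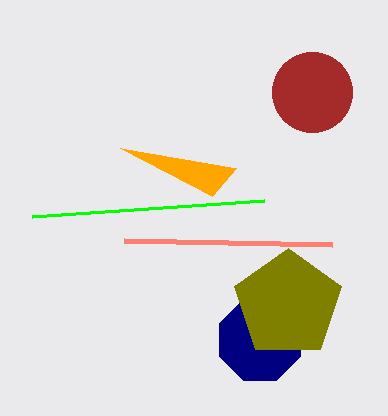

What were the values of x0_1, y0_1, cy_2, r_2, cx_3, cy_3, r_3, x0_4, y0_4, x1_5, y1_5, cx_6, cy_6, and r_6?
x0_1 = 124; y0_1 = 240; cy_2 = 92; r_2 = 40; cx_3 = 260; cy_3 = 340; r_3 = 44; x0_4 = 120; y0_4 = 148; x1_5 = 264; y1_5 = 200; cx_6 = 288; cy_6 = 304; r_6 = 56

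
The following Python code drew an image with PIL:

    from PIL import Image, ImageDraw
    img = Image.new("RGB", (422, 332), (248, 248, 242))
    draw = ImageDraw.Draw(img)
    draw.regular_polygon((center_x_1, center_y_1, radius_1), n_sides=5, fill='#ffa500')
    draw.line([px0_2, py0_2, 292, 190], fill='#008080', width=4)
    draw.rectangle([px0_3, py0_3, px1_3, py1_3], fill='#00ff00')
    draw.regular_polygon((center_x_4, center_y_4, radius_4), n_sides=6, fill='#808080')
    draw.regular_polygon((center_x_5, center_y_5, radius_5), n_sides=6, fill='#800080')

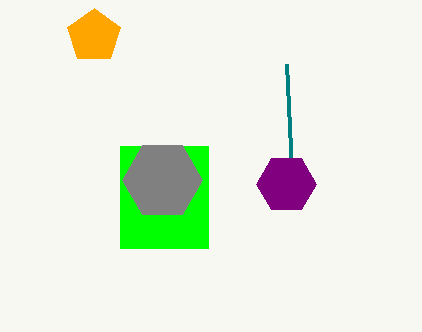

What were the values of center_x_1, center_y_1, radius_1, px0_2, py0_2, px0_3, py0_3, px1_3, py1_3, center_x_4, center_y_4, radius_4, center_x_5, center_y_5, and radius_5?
center_x_1 = 94; center_y_1 = 36; radius_1 = 28; px0_2 = 286; py0_2 = 64; px0_3 = 120; py0_3 = 146; px1_3 = 208; py1_3 = 248; center_x_4 = 162; center_y_4 = 180; radius_4 = 40; center_x_5 = 286; center_y_5 = 184; radius_5 = 30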